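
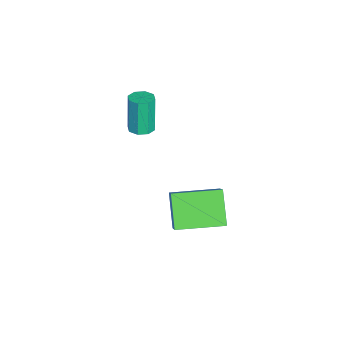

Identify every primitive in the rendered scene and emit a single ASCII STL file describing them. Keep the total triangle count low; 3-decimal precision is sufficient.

solid 
facet normal 0.223 0.016 -0.975
outer loop
vertex -3.109 -0.422 -2.105
vertex -3.709 -0.344 -2.241
vertex -3.233 0.035 -2.126
endloop
endfacet
facet normal 0.939 0.265 0.220
outer loop
vertex -3.109 -0.422 -2.105
vertex -3.233 0.035 -2.126
vertex -3.531 -0.453 -0.263
endloop
endfacet
facet normal 0.940 0.263 0.219
outer loop
vertex -3.531 -0.453 -0.263
vertex -3.233 0.035 -2.126
vertex -3.654 0.004 -0.284
endloop
endfacet
facet normal -0.223 -0.015 0.975
outer loop
vertex -3.531 -0.453 -0.263
vertex -3.654 0.004 -0.284
vertex -4.131 -0.376 -0.399
endloop
endfacet
facet normal 0.222 0.016 -0.975
outer loop
vertex -3.233 0.035 -2.126
vertex -3.709 -0.344 -2.241
vertex -3.636 0.271 -2.214
endloop
endfacet
facet normal 0.481 0.868 0.125
outer loop
vertex -3.233 0.035 -2.126
vertex -3.636 0.271 -2.214
vertex -3.654 0.004 -0.284
endloop
endfacet
facet normal 0.479 0.869 0.125
outer loop
vertex -3.654 0.004 -0.284
vertex -3.636 0.271 -2.214
vertex -4.057 0.239 -0.372
endloop
endfacet
facet normal -0.222 -0.016 0.975
outer loop
vertex -3.654 0.004 -0.284
vertex -4.057 0.239 -0.372
vertex -4.131 -0.376 -0.399
endloop
endfacet
facet normal 0.223 0.016 -0.975
outer loop
vertex -3.636 0.271 -2.214
vertex -3.709 -0.344 -2.241
vertex -4.081 0.145 -2.318
endloop
endfacet
facet normal -0.263 0.964 -0.043
outer loop
vertex -3.636 0.271 -2.214
vertex -4.081 0.145 -2.318
vertex -4.057 0.239 -0.372
endloop
endfacet
facet normal -0.260 0.965 -0.043
outer loop
vertex -4.057 0.239 -0.372
vertex -4.081 0.145 -2.318
vertex -4.503 0.114 -0.476
endloop
endfacet
facet normal -0.223 -0.016 0.975
outer loop
vertex -4.057 0.239 -0.372
vertex -4.503 0.114 -0.476
vertex -4.131 -0.376 -0.399
endloop
endfacet
facet normal 0.223 0.016 -0.975
outer loop
vertex -4.081 0.145 -2.318
vertex -3.709 -0.344 -2.241
vertex -4.309 -0.267 -2.377
endloop
endfacet
facet normal -0.848 0.496 -0.186
outer loop
vertex -4.081 0.145 -2.318
vertex -4.309 -0.267 -2.377
vertex -4.503 0.114 -0.476
endloop
endfacet
facet normal -0.848 0.496 -0.186
outer loop
vertex -4.503 0.114 -0.476
vertex -4.309 -0.267 -2.377
vertex -4.731 -0.298 -0.535
endloop
endfacet
facet normal -0.223 -0.016 0.975
outer loop
vertex -4.503 0.114 -0.476
vertex -4.731 -0.298 -0.535
vertex -4.131 -0.376 -0.399
endloop
endfacet
facet normal 0.223 0.015 -0.975
outer loop
vertex -4.309 -0.267 -2.377
vertex -3.709 -0.344 -2.241
vertex -4.186 -0.724 -2.356
endloop
endfacet
facet normal -0.939 -0.263 -0.220
outer loop
vertex -4.309 -0.267 -2.377
vertex -4.186 -0.724 -2.356
vertex -4.731 -0.298 -0.535
endloop
endfacet
facet normal -0.939 -0.265 -0.219
outer loop
vertex -4.731 -0.298 -0.535
vertex -4.186 -0.724 -2.356
vertex -4.607 -0.755 -0.514
endloop
endfacet
facet normal -0.223 -0.016 0.975
outer loop
vertex -4.731 -0.298 -0.535
vertex -4.607 -0.755 -0.514
vertex -4.131 -0.376 -0.399
endloop
endfacet
facet normal 0.222 0.016 -0.975
outer loop
vertex -4.186 -0.724 -2.356
vertex -3.709 -0.344 -2.241
vertex -3.783 -0.959 -2.268
endloop
endfacet
facet normal -0.479 -0.869 -0.124
outer loop
vertex -4.186 -0.724 -2.356
vertex -3.783 -0.959 -2.268
vertex -4.607 -0.755 -0.514
endloop
endfacet
facet normal -0.481 -0.868 -0.125
outer loop
vertex -4.607 -0.755 -0.514
vertex -3.783 -0.959 -2.268
vertex -4.204 -0.991 -0.426
endloop
endfacet
facet normal -0.222 -0.016 0.975
outer loop
vertex -4.607 -0.755 -0.514
vertex -4.204 -0.991 -0.426
vertex -4.131 -0.376 -0.399
endloop
endfacet
facet normal 0.223 0.016 -0.975
outer loop
vertex -3.783 -0.959 -2.268
vertex -3.709 -0.344 -2.241
vertex -3.337 -0.834 -2.164
endloop
endfacet
facet normal 0.260 -0.965 0.043
outer loop
vertex -3.783 -0.959 -2.268
vertex -3.337 -0.834 -2.164
vertex -4.204 -0.991 -0.426
endloop
endfacet
facet normal 0.263 -0.964 0.044
outer loop
vertex -4.204 -0.991 -0.426
vertex -3.337 -0.834 -2.164
vertex -3.759 -0.865 -0.322
endloop
endfacet
facet normal -0.223 -0.016 0.975
outer loop
vertex -4.204 -0.991 -0.426
vertex -3.759 -0.865 -0.322
vertex -4.131 -0.376 -0.399
endloop
endfacet
facet normal 0.223 0.016 -0.975
outer loop
vertex -3.337 -0.834 -2.164
vertex -3.709 -0.344 -2.241
vertex -3.109 -0.422 -2.105
endloop
endfacet
facet normal 0.848 -0.496 0.186
outer loop
vertex -3.337 -0.834 -2.164
vertex -3.109 -0.422 -2.105
vertex -3.759 -0.865 -0.322
endloop
endfacet
facet normal 0.848 -0.496 0.186
outer loop
vertex -3.759 -0.865 -0.322
vertex -3.109 -0.422 -2.105
vertex -3.531 -0.453 -0.263
endloop
endfacet
facet normal -0.223 -0.016 0.975
outer loop
vertex -3.759 -0.865 -0.322
vertex -3.531 -0.453 -0.263
vertex -4.131 -0.376 -0.399
endloop
endfacet
facet normal -0.676 -0.130 -0.725
outer loop
vertex -0.007 1.353 -2.852
vertex -0.482 3.479 -2.79
vertex 1.224 1.663 -4.056
endloop
endfacet
facet normal 0.218 -0.976 -0.028
outer loop
vertex 2.462 1.901 -2.73
vertex -0.007 1.353 -2.852
vertex 1.224 1.663 -4.056
endloop
endfacet
facet normal -0.677 -0.130 -0.725
outer loop
vertex 1.224 1.663 -4.056
vertex -0.482 3.479 -2.79
vertex 0.749 3.789 -3.995
endloop
endfacet
facet normal 0.703 0.177 -0.688
outer loop
vertex 0.749 3.789 -3.995
vertex 2.462 1.901 -2.73
vertex 1.224 1.663 -4.056
endloop
endfacet
facet normal -0.703 -0.177 0.688
outer loop
vertex -0.007 1.353 -2.852
vertex 0.756 3.717 -1.464
vertex -0.482 3.479 -2.79
endloop
endfacet
facet normal 0.218 -0.976 -0.028
outer loop
vertex 1.231 1.591 -1.525
vertex -0.007 1.353 -2.852
vertex 2.462 1.901 -2.73
endloop
endfacet
facet normal -0.704 -0.177 0.688
outer loop
vertex 1.231 1.591 -1.525
vertex 0.756 3.717 -1.464
vertex -0.007 1.353 -2.852
endloop
endfacet
facet normal -0.218 0.976 0.028
outer loop
vertex -0.482 3.479 -2.79
vertex 0.756 3.717 -1.464
vertex 0.749 3.789 -3.995
endloop
endfacet
facet normal 0.704 0.177 -0.688
outer loop
vertex 1.987 4.027 -2.668
vertex 2.462 1.901 -2.73
vertex 0.749 3.789 -3.995
endloop
endfacet
facet normal -0.218 0.976 0.028
outer loop
vertex 0.749 3.789 -3.995
vertex 0.756 3.717 -1.464
vertex 1.987 4.027 -2.668
endloop
endfacet
facet normal 0.677 0.130 0.725
outer loop
vertex 1.987 4.027 -2.668
vertex 1.231 1.591 -1.525
vertex 2.462 1.901 -2.73
endloop
endfacet
facet normal 0.676 0.130 0.725
outer loop
vertex 0.756 3.717 -1.464
vertex 1.231 1.591 -1.525
vertex 1.987 4.027 -2.668
endloop
endfacet

endsolid


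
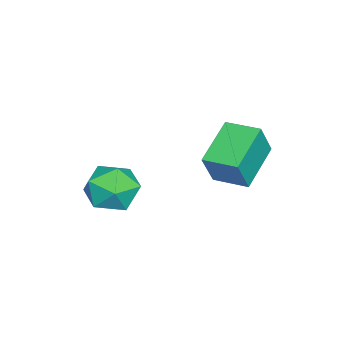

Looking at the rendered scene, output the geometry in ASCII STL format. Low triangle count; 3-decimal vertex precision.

solid 
facet normal -0.595 0.803 0.022
outer loop
vertex 2.215 -2.715 -1.507
vertex 1.844 -3.019 -0.432
vertex 2.783 -2.32 -0.554
endloop
endfacet
facet normal -0.014 0.927 -0.376
outer loop
vertex 2.215 -2.715 -1.507
vertex 2.783 -2.32 -0.554
vertex 3.392 -2.691 -1.492
endloop
endfacet
facet normal 0.002 0.440 -0.898
outer loop
vertex 2.215 -2.715 -1.507
vertex 3.392 -2.691 -1.492
vertex 2.829 -3.618 -1.948
endloop
endfacet
facet normal -0.567 0.017 -0.823
outer loop
vertex 2.215 -2.715 -1.507
vertex 2.829 -3.618 -1.948
vertex 1.872 -3.821 -1.293
endloop
endfacet
facet normal -0.936 0.241 -0.255
outer loop
vertex 2.215 -2.715 -1.507
vertex 1.872 -3.821 -1.293
vertex 1.844 -3.019 -0.432
endloop
endfacet
facet normal 0.560 0.828 0.036
outer loop
vertex 3.392 -2.691 -1.492
vertex 2.783 -2.32 -0.554
vertex 3.748 -2.979 -0.407
endloop
endfacet
facet normal -0.379 0.628 0.679
outer loop
vertex 2.783 -2.32 -0.554
vertex 1.844 -3.019 -0.432
vertex 2.791 -3.182 0.248
endloop
endfacet
facet normal -0.932 -0.281 0.231
outer loop
vertex 1.844 -3.019 -0.432
vertex 1.872 -3.821 -1.293
vertex 2.228 -4.109 -0.208
endloop
endfacet
facet normal -0.335 -0.644 -0.688
outer loop
vertex 1.872 -3.821 -1.293
vertex 2.829 -3.618 -1.948
vertex 2.837 -4.48 -1.146
endloop
endfacet
facet normal 0.587 0.041 -0.808
outer loop
vertex 2.829 -3.618 -1.948
vertex 3.392 -2.691 -1.492
vertex 3.776 -3.781 -1.268
endloop
endfacet
facet normal 0.567 -0.017 0.823
outer loop
vertex 3.405 -4.085 -0.193
vertex 3.748 -2.979 -0.407
vertex 2.791 -3.182 0.248
endloop
endfacet
facet normal -0.002 -0.440 0.898
outer loop
vertex 3.405 -4.085 -0.193
vertex 2.791 -3.182 0.248
vertex 2.228 -4.109 -0.208
endloop
endfacet
facet normal 0.014 -0.927 0.376
outer loop
vertex 3.405 -4.085 -0.193
vertex 2.228 -4.109 -0.208
vertex 2.837 -4.48 -1.146
endloop
endfacet
facet normal 0.595 -0.803 -0.022
outer loop
vertex 3.405 -4.085 -0.193
vertex 2.837 -4.48 -1.146
vertex 3.776 -3.781 -1.268
endloop
endfacet
facet normal 0.936 -0.241 0.255
outer loop
vertex 3.405 -4.085 -0.193
vertex 3.776 -3.781 -1.268
vertex 3.748 -2.979 -0.407
endloop
endfacet
facet normal 0.335 0.644 0.688
outer loop
vertex 2.791 -3.182 0.248
vertex 3.748 -2.979 -0.407
vertex 2.783 -2.32 -0.554
endloop
endfacet
facet normal -0.587 -0.041 0.808
outer loop
vertex 2.228 -4.109 -0.208
vertex 2.791 -3.182 0.248
vertex 1.844 -3.019 -0.432
endloop
endfacet
facet normal -0.560 -0.828 -0.036
outer loop
vertex 2.837 -4.48 -1.146
vertex 2.228 -4.109 -0.208
vertex 1.872 -3.821 -1.293
endloop
endfacet
facet normal 0.379 -0.628 -0.679
outer loop
vertex 3.776 -3.781 -1.268
vertex 2.837 -4.48 -1.146
vertex 2.829 -3.618 -1.948
endloop
endfacet
facet normal 0.932 0.281 -0.231
outer loop
vertex 3.748 -2.979 -0.407
vertex 3.776 -3.781 -1.268
vertex 3.392 -2.691 -1.492
endloop
endfacet
facet normal -0.897 0.178 0.404
outer loop
vertex -0.556 -0.101 1.081
vertex -0.215 1.323 1.209
vertex -1.158 0.174 -0.376
endloop
endfacet
facet normal -0.232 -0.969 -0.087
outer loop
vertex 0.735 -0.203 -1.229
vertex -0.556 -0.101 1.081
vertex -1.158 0.174 -0.376
endloop
endfacet
facet normal -0.897 0.179 0.404
outer loop
vertex -1.158 0.174 -0.376
vertex -0.215 1.323 1.209
vertex -0.816 1.598 -0.248
endloop
endfacet
facet normal -0.376 0.172 -0.910
outer loop
vertex -0.816 1.598 -0.248
vertex 0.735 -0.203 -1.229
vertex -1.158 0.174 -0.376
endloop
endfacet
facet normal 0.376 -0.172 0.911
outer loop
vertex -0.556 -0.101 1.081
vertex 1.678 0.946 0.356
vertex -0.215 1.323 1.209
endloop
endfacet
facet normal -0.232 -0.969 -0.087
outer loop
vertex 1.336 -0.478 0.228
vertex -0.556 -0.101 1.081
vertex 0.735 -0.203 -1.229
endloop
endfacet
facet normal 0.376 -0.172 0.910
outer loop
vertex 1.336 -0.478 0.228
vertex 1.678 0.946 0.356
vertex -0.556 -0.101 1.081
endloop
endfacet
facet normal 0.232 0.969 0.087
outer loop
vertex -0.215 1.323 1.209
vertex 1.678 0.946 0.356
vertex -0.816 1.598 -0.248
endloop
endfacet
facet normal -0.376 0.172 -0.910
outer loop
vertex 1.076 1.221 -1.101
vertex 0.735 -0.203 -1.229
vertex -0.816 1.598 -0.248
endloop
endfacet
facet normal 0.232 0.969 0.087
outer loop
vertex -0.816 1.598 -0.248
vertex 1.678 0.946 0.356
vertex 1.076 1.221 -1.101
endloop
endfacet
facet normal 0.897 -0.179 -0.404
outer loop
vertex 1.076 1.221 -1.101
vertex 1.336 -0.478 0.228
vertex 0.735 -0.203 -1.229
endloop
endfacet
facet normal 0.897 -0.179 -0.404
outer loop
vertex 1.678 0.946 0.356
vertex 1.336 -0.478 0.228
vertex 1.076 1.221 -1.101
endloop
endfacet

endsolid


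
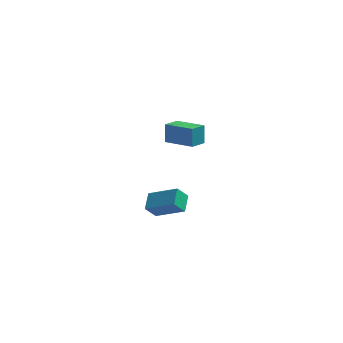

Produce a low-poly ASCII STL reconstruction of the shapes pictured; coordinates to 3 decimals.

solid 
facet normal -0.525 -0.335 0.782
outer loop
vertex 0.944 -3.608 2.886
vertex -0.8 -3.131 1.92
vertex 0.914 -4.731 2.385
endloop
endfacet
facet normal 0.851 -0.233 0.470
outer loop
vertex 1.48 -4.369 1.54
vertex 0.944 -3.608 2.886
vertex 0.914 -4.731 2.385
endloop
endfacet
facet normal -0.524 -0.334 0.783
outer loop
vertex 0.914 -4.731 2.385
vertex -0.8 -3.131 1.92
vertex -0.831 -4.254 1.42
endloop
endfacet
facet normal -0.024 -0.913 -0.407
outer loop
vertex -0.831 -4.254 1.42
vertex 1.48 -4.369 1.54
vertex 0.914 -4.731 2.385
endloop
endfacet
facet normal 0.024 0.913 0.407
outer loop
vertex 0.944 -3.608 2.886
vertex -0.234 -2.769 1.075
vertex -0.8 -3.131 1.92
endloop
endfacet
facet normal 0.851 -0.233 0.471
outer loop
vertex 1.511 -3.246 2.04
vertex 0.944 -3.608 2.886
vertex 1.48 -4.369 1.54
endloop
endfacet
facet normal 0.024 0.913 0.407
outer loop
vertex 1.511 -3.246 2.04
vertex -0.234 -2.769 1.075
vertex 0.944 -3.608 2.886
endloop
endfacet
facet normal -0.851 0.233 -0.470
outer loop
vertex -0.8 -3.131 1.92
vertex -0.234 -2.769 1.075
vertex -0.831 -4.254 1.42
endloop
endfacet
facet normal -0.024 -0.913 -0.407
outer loop
vertex -0.264 -3.892 0.574
vertex 1.48 -4.369 1.54
vertex -0.831 -4.254 1.42
endloop
endfacet
facet normal -0.851 0.233 -0.471
outer loop
vertex -0.831 -4.254 1.42
vertex -0.234 -2.769 1.075
vertex -0.264 -3.892 0.574
endloop
endfacet
facet normal 0.525 0.334 -0.783
outer loop
vertex -0.264 -3.892 0.574
vertex 1.511 -3.246 2.04
vertex 1.48 -4.369 1.54
endloop
endfacet
facet normal 0.524 0.335 -0.783
outer loop
vertex -0.234 -2.769 1.075
vertex 1.511 -3.246 2.04
vertex -0.264 -3.892 0.574
endloop
endfacet
facet normal -0.869 0.454 -0.196
outer loop
vertex -0.899 4.154 2.827
vertex -0.303 5.161 2.515
vertex -0.836 3.719 1.54
endloop
endfacet
facet normal -0.492 -0.832 0.257
outer loop
vertex 0.963 2.779 1.945
vertex -0.899 4.154 2.827
vertex -0.836 3.719 1.54
endloop
endfacet
facet normal -0.869 0.454 -0.196
outer loop
vertex -0.836 3.719 1.54
vertex -0.303 5.161 2.515
vertex -0.241 4.725 1.228
endloop
endfacet
facet normal 0.046 -0.320 -0.946
outer loop
vertex -0.241 4.725 1.228
vertex 0.963 2.779 1.945
vertex -0.836 3.719 1.54
endloop
endfacet
facet normal -0.046 0.320 0.946
outer loop
vertex -0.899 4.154 2.827
vertex 1.496 4.221 2.92
vertex -0.303 5.161 2.515
endloop
endfacet
facet normal -0.492 -0.832 0.258
outer loop
vertex 0.901 3.215 3.232
vertex -0.899 4.154 2.827
vertex 0.963 2.779 1.945
endloop
endfacet
facet normal -0.046 0.320 0.946
outer loop
vertex 0.901 3.215 3.232
vertex 1.496 4.221 2.92
vertex -0.899 4.154 2.827
endloop
endfacet
facet normal 0.492 0.831 -0.258
outer loop
vertex -0.303 5.161 2.515
vertex 1.496 4.221 2.92
vertex -0.241 4.725 1.228
endloop
endfacet
facet normal 0.046 -0.320 -0.946
outer loop
vertex 1.559 3.786 1.633
vertex 0.963 2.779 1.945
vertex -0.241 4.725 1.228
endloop
endfacet
facet normal 0.492 0.832 -0.257
outer loop
vertex -0.241 4.725 1.228
vertex 1.496 4.221 2.92
vertex 1.559 3.786 1.633
endloop
endfacet
facet normal 0.869 -0.454 0.196
outer loop
vertex 1.559 3.786 1.633
vertex 0.901 3.215 3.232
vertex 0.963 2.779 1.945
endloop
endfacet
facet normal 0.869 -0.454 0.196
outer loop
vertex 1.496 4.221 2.92
vertex 0.901 3.215 3.232
vertex 1.559 3.786 1.633
endloop
endfacet

endsolid


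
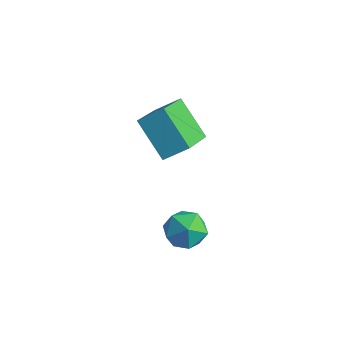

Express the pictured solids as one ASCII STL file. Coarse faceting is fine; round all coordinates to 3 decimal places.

solid 
facet normal -0.744 0.031 0.668
outer loop
vertex -2.178 -0.053 4.505
vertex -3.057 1.6 3.448
vertex -2.781 -0.781 3.867
endloop
endfacet
facet normal 0.409 -0.769 0.491
outer loop
vertex -1.383 -0.84 2.612
vertex -2.178 -0.053 4.505
vertex -2.781 -0.781 3.867
endloop
endfacet
facet normal -0.744 0.031 0.668
outer loop
vertex -2.781 -0.781 3.867
vertex -3.057 1.6 3.448
vertex -3.66 0.872 2.81
endloop
endfacet
facet normal -0.529 -0.639 -0.559
outer loop
vertex -3.66 0.872 2.81
vertex -1.383 -0.84 2.612
vertex -2.781 -0.781 3.867
endloop
endfacet
facet normal 0.529 0.639 0.559
outer loop
vertex -2.178 -0.053 4.505
vertex -1.659 1.541 2.193
vertex -3.057 1.6 3.448
endloop
endfacet
facet normal 0.409 -0.769 0.491
outer loop
vertex -0.78 -0.112 3.25
vertex -2.178 -0.053 4.505
vertex -1.383 -0.84 2.612
endloop
endfacet
facet normal 0.529 0.639 0.559
outer loop
vertex -0.78 -0.112 3.25
vertex -1.659 1.541 2.193
vertex -2.178 -0.053 4.505
endloop
endfacet
facet normal -0.409 0.769 -0.491
outer loop
vertex -3.057 1.6 3.448
vertex -1.659 1.541 2.193
vertex -3.66 0.872 2.81
endloop
endfacet
facet normal -0.529 -0.639 -0.559
outer loop
vertex -2.262 0.813 1.555
vertex -1.383 -0.84 2.612
vertex -3.66 0.872 2.81
endloop
endfacet
facet normal -0.409 0.769 -0.491
outer loop
vertex -3.66 0.872 2.81
vertex -1.659 1.541 2.193
vertex -2.262 0.813 1.555
endloop
endfacet
facet normal 0.744 -0.031 -0.668
outer loop
vertex -2.262 0.813 1.555
vertex -0.78 -0.112 3.25
vertex -1.383 -0.84 2.612
endloop
endfacet
facet normal 0.744 -0.031 -0.668
outer loop
vertex -1.659 1.541 2.193
vertex -0.78 -0.112 3.25
vertex -2.262 0.813 1.555
endloop
endfacet
facet normal -0.486 0.330 0.809
outer loop
vertex -0.976 -0.294 -0.518
vertex -0.704 -1.044 -0.049
vertex -0.18 -0.281 -0.045
endloop
endfacet
facet normal -0.258 0.875 0.409
outer loop
vertex -0.976 -0.294 -0.518
vertex -0.18 -0.281 -0.045
vertex -0.224 0.1 -0.887
endloop
endfacet
facet normal -0.541 0.806 -0.241
outer loop
vertex -0.976 -0.294 -0.518
vertex -0.224 0.1 -0.887
vertex -0.775 -0.426 -1.411
endloop
endfacet
facet normal -0.945 0.218 -0.245
outer loop
vertex -0.976 -0.294 -0.518
vertex -0.775 -0.426 -1.411
vertex -1.072 -1.134 -0.894
endloop
endfacet
facet normal -0.911 -0.077 0.405
outer loop
vertex -0.976 -0.294 -0.518
vertex -1.072 -1.134 -0.894
vertex -0.704 -1.044 -0.049
endloop
endfacet
facet normal 0.451 0.822 0.348
outer loop
vertex -0.224 0.1 -0.887
vertex -0.18 -0.281 -0.045
vertex 0.512 -0.406 -0.646
endloop
endfacet
facet normal 0.082 -0.061 0.995
outer loop
vertex -0.18 -0.281 -0.045
vertex -0.704 -1.044 -0.049
vertex 0.215 -1.114 -0.129
endloop
endfacet
facet normal -0.606 -0.719 0.340
outer loop
vertex -0.704 -1.044 -0.049
vertex -1.072 -1.134 -0.894
vertex -0.336 -1.64 -0.653
endloop
endfacet
facet normal -0.661 -0.242 -0.711
outer loop
vertex -1.072 -1.134 -0.894
vertex -0.775 -0.426 -1.411
vertex -0.38 -1.259 -1.495
endloop
endfacet
facet normal -0.007 0.710 -0.705
outer loop
vertex -0.775 -0.426 -1.411
vertex -0.224 0.1 -0.887
vertex 0.144 -0.496 -1.491
endloop
endfacet
facet normal 0.945 -0.218 0.245
outer loop
vertex 0.416 -1.246 -1.022
vertex 0.512 -0.406 -0.646
vertex 0.215 -1.114 -0.129
endloop
endfacet
facet normal 0.541 -0.806 0.241
outer loop
vertex 0.416 -1.246 -1.022
vertex 0.215 -1.114 -0.129
vertex -0.336 -1.64 -0.653
endloop
endfacet
facet normal 0.258 -0.875 -0.409
outer loop
vertex 0.416 -1.246 -1.022
vertex -0.336 -1.64 -0.653
vertex -0.38 -1.259 -1.495
endloop
endfacet
facet normal 0.486 -0.330 -0.809
outer loop
vertex 0.416 -1.246 -1.022
vertex -0.38 -1.259 -1.495
vertex 0.144 -0.496 -1.491
endloop
endfacet
facet normal 0.911 0.077 -0.405
outer loop
vertex 0.416 -1.246 -1.022
vertex 0.144 -0.496 -1.491
vertex 0.512 -0.406 -0.646
endloop
endfacet
facet normal 0.661 0.242 0.711
outer loop
vertex 0.215 -1.114 -0.129
vertex 0.512 -0.406 -0.646
vertex -0.18 -0.281 -0.045
endloop
endfacet
facet normal 0.007 -0.710 0.705
outer loop
vertex -0.336 -1.64 -0.653
vertex 0.215 -1.114 -0.129
vertex -0.704 -1.044 -0.049
endloop
endfacet
facet normal -0.451 -0.822 -0.348
outer loop
vertex -0.38 -1.259 -1.495
vertex -0.336 -1.64 -0.653
vertex -1.072 -1.134 -0.894
endloop
endfacet
facet normal -0.082 0.061 -0.995
outer loop
vertex 0.144 -0.496 -1.491
vertex -0.38 -1.259 -1.495
vertex -0.775 -0.426 -1.411
endloop
endfacet
facet normal 0.606 0.719 -0.340
outer loop
vertex 0.512 -0.406 -0.646
vertex 0.144 -0.496 -1.491
vertex -0.224 0.1 -0.887
endloop
endfacet

endsolid


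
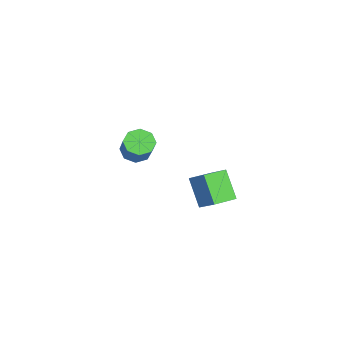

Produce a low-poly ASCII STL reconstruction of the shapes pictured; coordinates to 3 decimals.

solid 
facet normal -0.559 0.811 -0.172
outer loop
vertex 3.442 -0.009 4.059
vertex 4.42 0.388 2.753
vertex 2.757 -0.629 3.358
endloop
endfacet
facet normal -0.582 -0.236 0.778
outer loop
vertex 3.5 -1.708 3.587
vertex 3.442 -0.009 4.059
vertex 2.757 -0.629 3.358
endloop
endfacet
facet normal -0.559 0.811 -0.172
outer loop
vertex 2.757 -0.629 3.358
vertex 4.42 0.388 2.753
vertex 3.736 -0.232 2.052
endloop
endfacet
facet normal -0.590 -0.535 -0.605
outer loop
vertex 3.736 -0.232 2.052
vertex 3.5 -1.708 3.587
vertex 2.757 -0.629 3.358
endloop
endfacet
facet normal 0.590 0.535 0.605
outer loop
vertex 3.442 -0.009 4.059
vertex 5.163 -0.691 2.982
vertex 4.42 0.388 2.753
endloop
endfacet
facet normal -0.583 -0.236 0.777
outer loop
vertex 4.184 -1.088 4.288
vertex 3.442 -0.009 4.059
vertex 3.5 -1.708 3.587
endloop
endfacet
facet normal 0.590 0.534 0.605
outer loop
vertex 4.184 -1.088 4.288
vertex 5.163 -0.691 2.982
vertex 3.442 -0.009 4.059
endloop
endfacet
facet normal 0.583 0.236 -0.778
outer loop
vertex 4.42 0.388 2.753
vertex 5.163 -0.691 2.982
vertex 3.736 -0.232 2.052
endloop
endfacet
facet normal -0.591 -0.534 -0.605
outer loop
vertex 4.478 -1.311 2.281
vertex 3.5 -1.708 3.587
vertex 3.736 -0.232 2.052
endloop
endfacet
facet normal 0.583 0.236 -0.778
outer loop
vertex 3.736 -0.232 2.052
vertex 5.163 -0.691 2.982
vertex 4.478 -1.311 2.281
endloop
endfacet
facet normal 0.559 -0.811 0.172
outer loop
vertex 4.478 -1.311 2.281
vertex 4.184 -1.088 4.288
vertex 3.5 -1.708 3.587
endloop
endfacet
facet normal 0.558 -0.811 0.172
outer loop
vertex 5.163 -0.691 2.982
vertex 4.184 -1.088 4.288
vertex 4.478 -1.311 2.281
endloop
endfacet
facet normal -0.624 -0.076 -0.778
outer loop
vertex -1.631 -4.466 1.377
vertex -2.072 -3.853 1.671
vertex -1.439 -3.914 1.169
endloop
endfacet
facet normal 0.717 -0.450 -0.532
outer loop
vertex -1.631 -4.466 1.377
vertex -1.439 -3.914 1.169
vertex -0.588 -4.339 2.675
endloop
endfacet
facet normal 0.717 -0.450 -0.532
outer loop
vertex -0.588 -4.339 2.675
vertex -1.439 -3.914 1.169
vertex -0.396 -3.787 2.467
endloop
endfacet
facet normal 0.625 0.076 0.777
outer loop
vertex -0.588 -4.339 2.675
vertex -0.396 -3.787 2.467
vertex -1.028 -3.727 2.969
endloop
endfacet
facet normal -0.624 -0.076 -0.778
outer loop
vertex -1.439 -3.914 1.169
vertex -2.072 -3.853 1.671
vertex -1.618 -3.327 1.255
endloop
endfacet
facet normal 0.726 0.311 -0.614
outer loop
vertex -1.439 -3.914 1.169
vertex -1.618 -3.327 1.255
vertex -0.396 -3.787 2.467
endloop
endfacet
facet normal 0.726 0.311 -0.614
outer loop
vertex -0.396 -3.787 2.467
vertex -1.618 -3.327 1.255
vertex -0.575 -3.2 2.553
endloop
endfacet
facet normal 0.625 0.077 0.777
outer loop
vertex -0.396 -3.787 2.467
vertex -0.575 -3.2 2.553
vertex -1.028 -3.727 2.969
endloop
endfacet
facet normal -0.625 -0.075 -0.777
outer loop
vertex -1.618 -3.327 1.255
vertex -2.072 -3.853 1.671
vertex -2.062 -3.048 1.585
endloop
endfacet
facet normal 0.310 0.890 -0.336
outer loop
vertex -1.618 -3.327 1.255
vertex -2.062 -3.048 1.585
vertex -0.575 -3.2 2.553
endloop
endfacet
facet normal 0.310 0.890 -0.336
outer loop
vertex -0.575 -3.2 2.553
vertex -2.062 -3.048 1.585
vertex -1.019 -2.921 2.883
endloop
endfacet
facet normal 0.625 0.076 0.777
outer loop
vertex -0.575 -3.2 2.553
vertex -1.019 -2.921 2.883
vertex -1.028 -3.727 2.969
endloop
endfacet
facet normal -0.624 -0.075 -0.778
outer loop
vertex -2.062 -3.048 1.585
vertex -2.072 -3.853 1.671
vertex -2.512 -3.241 1.965
endloop
endfacet
facet normal -0.289 0.947 0.139
outer loop
vertex -2.062 -3.048 1.585
vertex -2.512 -3.241 1.965
vertex -1.019 -2.921 2.883
endloop
endfacet
facet normal -0.289 0.947 0.139
outer loop
vertex -1.019 -2.921 2.883
vertex -2.512 -3.241 1.965
vertex -1.469 -3.114 3.263
endloop
endfacet
facet normal 0.624 0.076 0.778
outer loop
vertex -1.019 -2.921 2.883
vertex -1.469 -3.114 3.263
vertex -1.028 -3.727 2.969
endloop
endfacet
facet normal -0.625 -0.076 -0.777
outer loop
vertex -2.512 -3.241 1.965
vertex -2.072 -3.853 1.671
vertex -2.704 -3.793 2.173
endloop
endfacet
facet normal -0.717 0.450 0.532
outer loop
vertex -2.512 -3.241 1.965
vertex -2.704 -3.793 2.173
vertex -1.469 -3.114 3.263
endloop
endfacet
facet normal -0.717 0.450 0.532
outer loop
vertex -1.469 -3.114 3.263
vertex -2.704 -3.793 2.173
vertex -1.661 -3.666 3.471
endloop
endfacet
facet normal 0.624 0.076 0.778
outer loop
vertex -1.469 -3.114 3.263
vertex -1.661 -3.666 3.471
vertex -1.028 -3.727 2.969
endloop
endfacet
facet normal -0.625 -0.077 -0.777
outer loop
vertex -2.704 -3.793 2.173
vertex -2.072 -3.853 1.671
vertex -2.525 -4.38 2.087
endloop
endfacet
facet normal -0.726 -0.311 0.614
outer loop
vertex -2.704 -3.793 2.173
vertex -2.525 -4.38 2.087
vertex -1.661 -3.666 3.471
endloop
endfacet
facet normal -0.726 -0.311 0.614
outer loop
vertex -1.661 -3.666 3.471
vertex -2.525 -4.38 2.087
vertex -1.482 -4.253 3.385
endloop
endfacet
facet normal 0.624 0.076 0.778
outer loop
vertex -1.661 -3.666 3.471
vertex -1.482 -4.253 3.385
vertex -1.028 -3.727 2.969
endloop
endfacet
facet normal -0.625 -0.076 -0.777
outer loop
vertex -2.525 -4.38 2.087
vertex -2.072 -3.853 1.671
vertex -2.081 -4.659 1.757
endloop
endfacet
facet normal -0.310 -0.890 0.336
outer loop
vertex -2.525 -4.38 2.087
vertex -2.081 -4.659 1.757
vertex -1.482 -4.253 3.385
endloop
endfacet
facet normal -0.310 -0.890 0.336
outer loop
vertex -1.482 -4.253 3.385
vertex -2.081 -4.659 1.757
vertex -1.038 -4.532 3.055
endloop
endfacet
facet normal 0.625 0.075 0.777
outer loop
vertex -1.482 -4.253 3.385
vertex -1.038 -4.532 3.055
vertex -1.028 -3.727 2.969
endloop
endfacet
facet normal -0.624 -0.076 -0.778
outer loop
vertex -2.081 -4.659 1.757
vertex -2.072 -3.853 1.671
vertex -1.631 -4.466 1.377
endloop
endfacet
facet normal 0.289 -0.947 -0.139
outer loop
vertex -2.081 -4.659 1.757
vertex -1.631 -4.466 1.377
vertex -1.038 -4.532 3.055
endloop
endfacet
facet normal 0.289 -0.947 -0.139
outer loop
vertex -1.038 -4.532 3.055
vertex -1.631 -4.466 1.377
vertex -0.588 -4.339 2.675
endloop
endfacet
facet normal 0.624 0.075 0.778
outer loop
vertex -1.038 -4.532 3.055
vertex -0.588 -4.339 2.675
vertex -1.028 -3.727 2.969
endloop
endfacet

endsolid


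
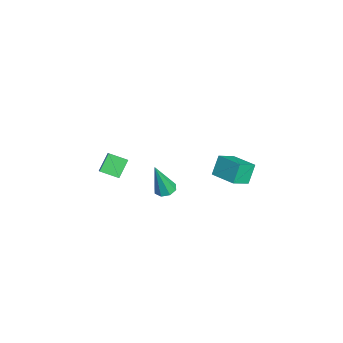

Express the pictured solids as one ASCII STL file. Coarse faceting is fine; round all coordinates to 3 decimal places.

solid 
facet normal -0.770 -0.624 -0.133
outer loop
vertex 1.502 1.134 0.278
vertex 1.003 1.531 1.306
vertex 0.908 2.0 -0.344
endloop
endfacet
facet normal 0.412 -0.328 -0.850
outer loop
vertex 2.057 2.929 -0.146
vertex 1.502 1.134 0.278
vertex 0.908 2.0 -0.344
endloop
endfacet
facet normal -0.771 -0.623 -0.133
outer loop
vertex 0.908 2.0 -0.344
vertex 1.003 1.531 1.306
vertex 0.41 2.397 0.685
endloop
endfacet
facet normal -0.486 0.710 -0.509
outer loop
vertex 0.41 2.397 0.685
vertex 2.057 2.929 -0.146
vertex 0.908 2.0 -0.344
endloop
endfacet
facet normal 0.486 -0.710 0.510
outer loop
vertex 1.502 1.134 0.278
vertex 2.152 2.46 1.504
vertex 1.003 1.531 1.306
endloop
endfacet
facet normal 0.411 -0.328 -0.850
outer loop
vertex 2.65 2.063 0.475
vertex 1.502 1.134 0.278
vertex 2.057 2.929 -0.146
endloop
endfacet
facet normal 0.487 -0.710 0.509
outer loop
vertex 2.65 2.063 0.475
vertex 2.152 2.46 1.504
vertex 1.502 1.134 0.278
endloop
endfacet
facet normal -0.412 0.328 0.850
outer loop
vertex 1.003 1.531 1.306
vertex 2.152 2.46 1.504
vertex 0.41 2.397 0.685
endloop
endfacet
facet normal -0.486 0.709 -0.510
outer loop
vertex 1.558 3.326 0.882
vertex 2.057 2.929 -0.146
vertex 0.41 2.397 0.685
endloop
endfacet
facet normal -0.412 0.328 0.850
outer loop
vertex 0.41 2.397 0.685
vertex 2.152 2.46 1.504
vertex 1.558 3.326 0.882
endloop
endfacet
facet normal 0.771 0.623 0.133
outer loop
vertex 1.558 3.326 0.882
vertex 2.65 2.063 0.475
vertex 2.057 2.929 -0.146
endloop
endfacet
facet normal 0.771 0.624 0.132
outer loop
vertex 2.152 2.46 1.504
vertex 2.65 2.063 0.475
vertex 1.558 3.326 0.882
endloop
endfacet
facet normal -0.089 0.271 -0.958
outer loop
vertex 3.827 -1.669 0.815
vertex 3.311 -1.411 0.936
vertex 3.874 -1.236 0.933
endloop
endfacet
facet normal 0.979 -0.145 0.143
outer loop
vertex 3.827 -1.669 0.815
vertex 3.874 -1.236 0.933
vertex 3.489 -1.949 2.844
endloop
endfacet
facet normal -0.089 0.271 -0.958
outer loop
vertex 3.874 -1.236 0.933
vertex 3.311 -1.411 0.936
vertex 3.591 -0.905 1.053
endloop
endfacet
facet normal 0.770 0.531 0.353
outer loop
vertex 3.874 -1.236 0.933
vertex 3.591 -0.905 1.053
vertex 3.489 -1.949 2.844
endloop
endfacet
facet normal -0.089 0.271 -0.959
outer loop
vertex 3.591 -0.905 1.053
vertex 3.311 -1.411 0.936
vertex 3.144 -0.871 1.104
endloop
endfacet
facet normal 0.123 0.854 0.505
outer loop
vertex 3.591 -0.905 1.053
vertex 3.144 -0.871 1.104
vertex 3.489 -1.949 2.844
endloop
endfacet
facet normal -0.089 0.271 -0.959
outer loop
vertex 3.144 -0.871 1.104
vertex 3.311 -1.411 0.936
vertex 2.794 -1.153 1.057
endloop
endfacet
facet normal -0.580 0.636 0.509
outer loop
vertex 3.144 -0.871 1.104
vertex 2.794 -1.153 1.057
vertex 3.489 -1.949 2.844
endloop
endfacet
facet normal -0.090 0.269 -0.959
outer loop
vertex 2.794 -1.153 1.057
vertex 3.311 -1.411 0.936
vertex 2.747 -1.586 0.94
endloop
endfacet
facet normal -0.932 0.003 0.364
outer loop
vertex 2.794 -1.153 1.057
vertex 2.747 -1.586 0.94
vertex 3.489 -1.949 2.844
endloop
endfacet
facet normal -0.091 0.270 -0.959
outer loop
vertex 2.747 -1.586 0.94
vertex 3.311 -1.411 0.936
vertex 3.03 -1.917 0.82
endloop
endfacet
facet normal -0.723 -0.674 0.153
outer loop
vertex 2.747 -1.586 0.94
vertex 3.03 -1.917 0.82
vertex 3.489 -1.949 2.844
endloop
endfacet
facet normal -0.091 0.270 -0.958
outer loop
vertex 3.03 -1.917 0.82
vertex 3.311 -1.411 0.936
vertex 3.477 -1.951 0.768
endloop
endfacet
facet normal -0.076 -0.997 0.001
outer loop
vertex 3.03 -1.917 0.82
vertex 3.477 -1.951 0.768
vertex 3.489 -1.949 2.844
endloop
endfacet
facet normal -0.089 0.271 -0.958
outer loop
vertex 3.477 -1.951 0.768
vertex 3.311 -1.411 0.936
vertex 3.827 -1.669 0.815
endloop
endfacet
facet normal 0.628 -0.779 -0.003
outer loop
vertex 3.477 -1.951 0.768
vertex 3.827 -1.669 0.815
vertex 3.489 -1.949 2.844
endloop
endfacet
facet normal -0.779 -0.011 -0.627
outer loop
vertex -4.793 -3.735 -2.917
vertex -4.488 -2.722 -3.313
vertex -4.085 -4.288 -3.786
endloop
endfacet
facet normal -0.270 -0.897 0.351
outer loop
vertex -3.392 -4.278 -3.227
vertex -4.793 -3.735 -2.917
vertex -4.085 -4.288 -3.786
endloop
endfacet
facet normal -0.778 -0.011 -0.628
outer loop
vertex -4.085 -4.288 -3.786
vertex -4.488 -2.722 -3.313
vertex -3.779 -3.275 -4.182
endloop
endfacet
facet normal 0.567 -0.443 -0.695
outer loop
vertex -3.779 -3.275 -4.182
vertex -3.392 -4.278 -3.227
vertex -4.085 -4.288 -3.786
endloop
endfacet
facet normal -0.567 0.442 0.695
outer loop
vertex -4.793 -3.735 -2.917
vertex -3.795 -2.712 -2.754
vertex -4.488 -2.722 -3.313
endloop
endfacet
facet normal -0.270 -0.897 0.350
outer loop
vertex -4.101 -3.725 -2.358
vertex -4.793 -3.735 -2.917
vertex -3.392 -4.278 -3.227
endloop
endfacet
facet normal -0.567 0.443 0.694
outer loop
vertex -4.101 -3.725 -2.358
vertex -3.795 -2.712 -2.754
vertex -4.793 -3.735 -2.917
endloop
endfacet
facet normal 0.270 0.897 -0.351
outer loop
vertex -4.488 -2.722 -3.313
vertex -3.795 -2.712 -2.754
vertex -3.779 -3.275 -4.182
endloop
endfacet
facet normal 0.567 -0.442 -0.695
outer loop
vertex -3.087 -3.265 -3.623
vertex -3.392 -4.278 -3.227
vertex -3.779 -3.275 -4.182
endloop
endfacet
facet normal 0.270 0.897 -0.351
outer loop
vertex -3.779 -3.275 -4.182
vertex -3.795 -2.712 -2.754
vertex -3.087 -3.265 -3.623
endloop
endfacet
facet normal 0.778 0.011 0.628
outer loop
vertex -3.087 -3.265 -3.623
vertex -4.101 -3.725 -2.358
vertex -3.392 -4.278 -3.227
endloop
endfacet
facet normal 0.778 0.010 0.628
outer loop
vertex -3.795 -2.712 -2.754
vertex -4.101 -3.725 -2.358
vertex -3.087 -3.265 -3.623
endloop
endfacet

endsolid


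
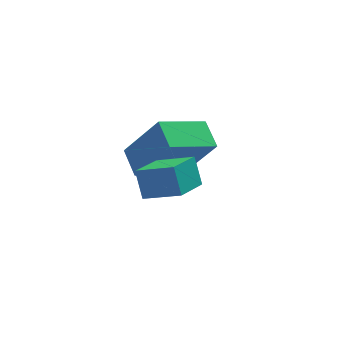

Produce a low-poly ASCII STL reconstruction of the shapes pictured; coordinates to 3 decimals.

solid 
facet normal -0.483 0.264 -0.835
outer loop
vertex 2.263 -0.706 -0.591
vertex 3.742 -0.202 -1.287
vertex 2.4 -1.615 -0.958
endloop
endfacet
facet normal -0.865 -0.295 0.407
outer loop
vertex 3.318 -2.118 0.627
vertex 2.263 -0.706 -0.591
vertex 2.4 -1.615 -0.958
endloop
endfacet
facet normal -0.484 0.265 -0.834
outer loop
vertex 2.4 -1.615 -0.958
vertex 3.742 -0.202 -1.287
vertex 3.878 -1.111 -1.655
endloop
endfacet
facet normal 0.138 -0.918 -0.371
outer loop
vertex 3.878 -1.111 -1.655
vertex 3.318 -2.118 0.627
vertex 2.4 -1.615 -0.958
endloop
endfacet
facet normal -0.138 0.918 0.371
outer loop
vertex 2.263 -0.706 -0.591
vertex 4.66 -0.705 0.298
vertex 3.742 -0.202 -1.287
endloop
endfacet
facet normal -0.864 -0.294 0.408
outer loop
vertex 3.182 -1.209 0.995
vertex 2.263 -0.706 -0.591
vertex 3.318 -2.118 0.627
endloop
endfacet
facet normal -0.138 0.918 0.371
outer loop
vertex 3.182 -1.209 0.995
vertex 4.66 -0.705 0.298
vertex 2.263 -0.706 -0.591
endloop
endfacet
facet normal 0.865 0.294 -0.407
outer loop
vertex 3.742 -0.202 -1.287
vertex 4.66 -0.705 0.298
vertex 3.878 -1.111 -1.655
endloop
endfacet
facet normal 0.138 -0.918 -0.371
outer loop
vertex 4.797 -1.614 -0.069
vertex 3.318 -2.118 0.627
vertex 3.878 -1.111 -1.655
endloop
endfacet
facet normal 0.864 0.295 -0.407
outer loop
vertex 3.878 -1.111 -1.655
vertex 4.66 -0.705 0.298
vertex 4.797 -1.614 -0.069
endloop
endfacet
facet normal 0.483 -0.265 0.834
outer loop
vertex 4.797 -1.614 -0.069
vertex 3.182 -1.209 0.995
vertex 3.318 -2.118 0.627
endloop
endfacet
facet normal 0.484 -0.264 0.835
outer loop
vertex 4.66 -0.705 0.298
vertex 3.182 -1.209 0.995
vertex 4.797 -1.614 -0.069
endloop
endfacet
facet normal -0.612 -0.695 0.378
outer loop
vertex 2.952 -4.368 1.836
vertex 2.011 -3.806 1.346
vertex 3.051 -4.876 1.063
endloop
endfacet
facet normal 0.784 -0.468 0.408
outer loop
vertex 3.809 -4.014 0.594
vertex 2.952 -4.368 1.836
vertex 3.051 -4.876 1.063
endloop
endfacet
facet normal -0.612 -0.695 0.379
outer loop
vertex 3.051 -4.876 1.063
vertex 2.011 -3.806 1.346
vertex 2.11 -4.314 0.574
endloop
endfacet
facet normal 0.106 -0.546 -0.831
outer loop
vertex 2.11 -4.314 0.574
vertex 3.809 -4.014 0.594
vertex 3.051 -4.876 1.063
endloop
endfacet
facet normal -0.107 0.546 0.831
outer loop
vertex 2.952 -4.368 1.836
vertex 2.769 -2.944 0.877
vertex 2.011 -3.806 1.346
endloop
endfacet
facet normal 0.784 -0.467 0.408
outer loop
vertex 3.71 -3.506 1.366
vertex 2.952 -4.368 1.836
vertex 3.809 -4.014 0.594
endloop
endfacet
facet normal -0.106 0.546 0.831
outer loop
vertex 3.71 -3.506 1.366
vertex 2.769 -2.944 0.877
vertex 2.952 -4.368 1.836
endloop
endfacet
facet normal -0.784 0.467 -0.408
outer loop
vertex 2.011 -3.806 1.346
vertex 2.769 -2.944 0.877
vertex 2.11 -4.314 0.574
endloop
endfacet
facet normal 0.106 -0.546 -0.831
outer loop
vertex 2.868 -3.452 0.104
vertex 3.809 -4.014 0.594
vertex 2.11 -4.314 0.574
endloop
endfacet
facet normal -0.784 0.467 -0.408
outer loop
vertex 2.11 -4.314 0.574
vertex 2.769 -2.944 0.877
vertex 2.868 -3.452 0.104
endloop
endfacet
facet normal 0.612 0.694 -0.379
outer loop
vertex 2.868 -3.452 0.104
vertex 3.71 -3.506 1.366
vertex 3.809 -4.014 0.594
endloop
endfacet
facet normal 0.612 0.695 -0.378
outer loop
vertex 2.769 -2.944 0.877
vertex 3.71 -3.506 1.366
vertex 2.868 -3.452 0.104
endloop
endfacet

endsolid


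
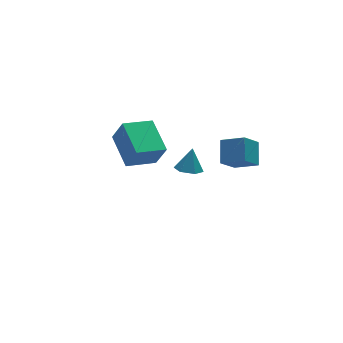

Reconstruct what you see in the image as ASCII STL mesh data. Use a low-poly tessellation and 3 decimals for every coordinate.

solid 
facet normal -0.294 -0.315 -0.902
outer loop
vertex 3.229 2.768 -3.821
vertex 2.508 3.212 -3.741
vertex 3.193 3.574 -4.091
endloop
endfacet
facet normal 0.987 0.089 0.133
outer loop
vertex 3.229 2.768 -3.821
vertex 3.193 3.574 -4.091
vertex 2.952 3.688 -2.379
endloop
endfacet
facet normal -0.295 -0.315 -0.902
outer loop
vertex 3.193 3.574 -4.091
vertex 2.508 3.212 -3.741
vertex 2.473 4.018 -4.011
endloop
endfacet
facet normal 0.526 0.850 0.017
outer loop
vertex 3.193 3.574 -4.091
vertex 2.473 4.018 -4.011
vertex 2.952 3.688 -2.379
endloop
endfacet
facet normal -0.293 -0.315 -0.903
outer loop
vertex 2.473 4.018 -4.011
vertex 2.508 3.212 -3.741
vertex 1.788 3.656 -3.662
endloop
endfacet
facet normal -0.333 0.900 0.280
outer loop
vertex 2.473 4.018 -4.011
vertex 1.788 3.656 -3.662
vertex 2.952 3.688 -2.379
endloop
endfacet
facet normal -0.294 -0.315 -0.902
outer loop
vertex 1.788 3.656 -3.662
vertex 2.508 3.212 -3.741
vertex 1.823 2.851 -3.392
endloop
endfacet
facet normal -0.730 0.189 0.657
outer loop
vertex 1.788 3.656 -3.662
vertex 1.823 2.851 -3.392
vertex 2.952 3.688 -2.379
endloop
endfacet
facet normal -0.294 -0.314 -0.903
outer loop
vertex 1.823 2.851 -3.392
vertex 2.508 3.212 -3.741
vertex 2.543 2.407 -3.472
endloop
endfacet
facet normal -0.268 -0.574 0.773
outer loop
vertex 1.823 2.851 -3.392
vertex 2.543 2.407 -3.472
vertex 2.952 3.688 -2.379
endloop
endfacet
facet normal -0.294 -0.314 -0.903
outer loop
vertex 2.543 2.407 -3.472
vertex 2.508 3.212 -3.741
vertex 3.229 2.768 -3.821
endloop
endfacet
facet normal 0.589 -0.625 0.512
outer loop
vertex 2.543 2.407 -3.472
vertex 3.229 2.768 -3.821
vertex 2.952 3.688 -2.379
endloop
endfacet
facet normal -0.656 0.624 -0.423
outer loop
vertex 1.131 -4.026 3.286
vertex 1.613 -2.942 4.137
vertex 2.101 -3.679 2.294
endloop
endfacet
facet normal -0.330 -0.742 -0.583
outer loop
vertex 3.047 -4.578 2.903
vertex 1.131 -4.026 3.286
vertex 2.101 -3.679 2.294
endloop
endfacet
facet normal -0.656 0.624 -0.423
outer loop
vertex 2.101 -3.679 2.294
vertex 1.613 -2.942 4.137
vertex 2.583 -2.595 3.145
endloop
endfacet
facet normal 0.678 0.243 -0.694
outer loop
vertex 2.583 -2.595 3.145
vertex 3.047 -4.578 2.903
vertex 2.101 -3.679 2.294
endloop
endfacet
facet normal -0.678 -0.243 0.694
outer loop
vertex 1.131 -4.026 3.286
vertex 2.559 -3.841 4.746
vertex 1.613 -2.942 4.137
endloop
endfacet
facet normal -0.330 -0.742 -0.583
outer loop
vertex 2.077 -4.925 3.895
vertex 1.131 -4.026 3.286
vertex 3.047 -4.578 2.903
endloop
endfacet
facet normal -0.678 -0.243 0.694
outer loop
vertex 2.077 -4.925 3.895
vertex 2.559 -3.841 4.746
vertex 1.131 -4.026 3.286
endloop
endfacet
facet normal 0.330 0.742 0.583
outer loop
vertex 1.613 -2.942 4.137
vertex 2.559 -3.841 4.746
vertex 2.583 -2.595 3.145
endloop
endfacet
facet normal 0.678 0.243 -0.694
outer loop
vertex 3.529 -3.494 3.754
vertex 3.047 -4.578 2.903
vertex 2.583 -2.595 3.145
endloop
endfacet
facet normal 0.330 0.742 0.583
outer loop
vertex 2.583 -2.595 3.145
vertex 2.559 -3.841 4.746
vertex 3.529 -3.494 3.754
endloop
endfacet
facet normal 0.656 -0.624 0.423
outer loop
vertex 3.529 -3.494 3.754
vertex 2.077 -4.925 3.895
vertex 3.047 -4.578 2.903
endloop
endfacet
facet normal 0.656 -0.624 0.423
outer loop
vertex 2.559 -3.841 4.746
vertex 2.077 -4.925 3.895
vertex 3.529 -3.494 3.754
endloop
endfacet
facet normal -0.968 -0.071 0.239
outer loop
vertex -2.776 -2.244 4.026
vertex -2.733 -0.228 4.8
vertex -3.161 -1.699 2.627
endloop
endfacet
facet normal -0.020 -0.933 -0.358
outer loop
vertex -1.427 -1.572 2.2
vertex -2.776 -2.244 4.026
vertex -3.161 -1.699 2.627
endloop
endfacet
facet normal -0.969 -0.070 0.238
outer loop
vertex -3.161 -1.699 2.627
vertex -2.733 -0.228 4.8
vertex -3.117 0.317 3.401
endloop
endfacet
facet normal -0.248 0.352 -0.903
outer loop
vertex -3.117 0.317 3.401
vertex -1.427 -1.572 2.2
vertex -3.161 -1.699 2.627
endloop
endfacet
facet normal 0.248 -0.352 0.903
outer loop
vertex -2.776 -2.244 4.026
vertex -0.999 -0.101 4.373
vertex -2.733 -0.228 4.8
endloop
endfacet
facet normal -0.020 -0.933 -0.358
outer loop
vertex -1.043 -2.117 3.599
vertex -2.776 -2.244 4.026
vertex -1.427 -1.572 2.2
endloop
endfacet
facet normal 0.248 -0.352 0.903
outer loop
vertex -1.043 -2.117 3.599
vertex -0.999 -0.101 4.373
vertex -2.776 -2.244 4.026
endloop
endfacet
facet normal 0.020 0.933 0.358
outer loop
vertex -2.733 -0.228 4.8
vertex -0.999 -0.101 4.373
vertex -3.117 0.317 3.401
endloop
endfacet
facet normal -0.248 0.352 -0.903
outer loop
vertex -1.384 0.444 2.974
vertex -1.427 -1.572 2.2
vertex -3.117 0.317 3.401
endloop
endfacet
facet normal 0.020 0.933 0.358
outer loop
vertex -3.117 0.317 3.401
vertex -0.999 -0.101 4.373
vertex -1.384 0.444 2.974
endloop
endfacet
facet normal 0.969 0.071 -0.238
outer loop
vertex -1.384 0.444 2.974
vertex -1.043 -2.117 3.599
vertex -1.427 -1.572 2.2
endloop
endfacet
facet normal 0.968 0.071 -0.239
outer loop
vertex -0.999 -0.101 4.373
vertex -1.043 -2.117 3.599
vertex -1.384 0.444 2.974
endloop
endfacet

endsolid


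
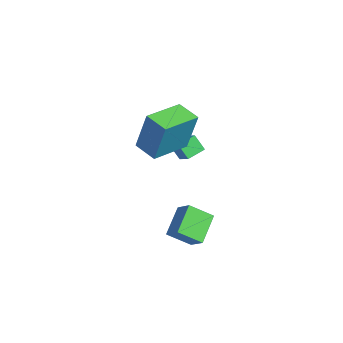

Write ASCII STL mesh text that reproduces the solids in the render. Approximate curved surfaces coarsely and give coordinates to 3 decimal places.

solid 
facet normal -0.380 -0.410 0.829
outer loop
vertex -2.579 1.156 1.647
vertex -2.957 1.984 1.883
vertex -3.279 0.956 1.227
endloop
endfacet
facet normal 0.402 -0.881 -0.250
outer loop
vertex -2.943 1.316 0.497
vertex -2.579 1.156 1.647
vertex -3.279 0.956 1.227
endloop
endfacet
facet normal -0.382 -0.409 0.829
outer loop
vertex -3.279 0.956 1.227
vertex -2.957 1.984 1.883
vertex -3.656 1.784 1.462
endloop
endfacet
facet normal -0.833 -0.237 -0.500
outer loop
vertex -3.656 1.784 1.462
vertex -2.943 1.316 0.497
vertex -3.279 0.956 1.227
endloop
endfacet
facet normal 0.833 0.237 0.500
outer loop
vertex -2.579 1.156 1.647
vertex -2.621 2.344 1.153
vertex -2.957 1.984 1.883
endloop
endfacet
facet normal 0.402 -0.881 -0.250
outer loop
vertex -2.244 1.516 0.918
vertex -2.579 1.156 1.647
vertex -2.943 1.316 0.497
endloop
endfacet
facet normal 0.833 0.237 0.500
outer loop
vertex -2.244 1.516 0.918
vertex -2.621 2.344 1.153
vertex -2.579 1.156 1.647
endloop
endfacet
facet normal -0.402 0.881 0.249
outer loop
vertex -2.957 1.984 1.883
vertex -2.621 2.344 1.153
vertex -3.656 1.784 1.462
endloop
endfacet
facet normal -0.833 -0.238 -0.500
outer loop
vertex -3.321 2.144 0.733
vertex -2.943 1.316 0.497
vertex -3.656 1.784 1.462
endloop
endfacet
facet normal -0.402 0.881 0.250
outer loop
vertex -3.656 1.784 1.462
vertex -2.621 2.344 1.153
vertex -3.321 2.144 0.733
endloop
endfacet
facet normal 0.382 0.410 -0.828
outer loop
vertex -3.321 2.144 0.733
vertex -2.244 1.516 0.918
vertex -2.943 1.316 0.497
endloop
endfacet
facet normal 0.381 0.409 -0.829
outer loop
vertex -2.621 2.344 1.153
vertex -2.244 1.516 0.918
vertex -3.321 2.144 0.733
endloop
endfacet
facet normal -0.663 0.490 0.566
outer loop
vertex 0.002 0.496 -0.518
vertex 0.699 0.802 0.034
vertex 0.134 1.523 -1.253
endloop
endfacet
facet normal -0.742 -0.325 -0.587
outer loop
vertex 1.141 0.778 -2.114
vertex 0.002 0.496 -0.518
vertex 0.134 1.523 -1.253
endloop
endfacet
facet normal -0.663 0.491 0.566
outer loop
vertex 0.134 1.523 -1.253
vertex 0.699 0.802 0.034
vertex 0.831 1.829 -0.702
endloop
endfacet
facet normal 0.103 0.809 -0.579
outer loop
vertex 0.831 1.829 -0.702
vertex 1.141 0.778 -2.114
vertex 0.134 1.523 -1.253
endloop
endfacet
facet normal -0.103 -0.809 0.579
outer loop
vertex 0.002 0.496 -0.518
vertex 1.706 0.057 -0.827
vertex 0.699 0.802 0.034
endloop
endfacet
facet normal -0.742 -0.325 -0.587
outer loop
vertex 1.009 -0.249 -1.378
vertex 0.002 0.496 -0.518
vertex 1.141 0.778 -2.114
endloop
endfacet
facet normal -0.103 -0.808 0.579
outer loop
vertex 1.009 -0.249 -1.378
vertex 1.706 0.057 -0.827
vertex 0.002 0.496 -0.518
endloop
endfacet
facet normal 0.742 0.325 0.587
outer loop
vertex 0.699 0.802 0.034
vertex 1.706 0.057 -0.827
vertex 0.831 1.829 -0.702
endloop
endfacet
facet normal 0.104 0.809 -0.579
outer loop
vertex 1.838 1.084 -1.562
vertex 1.141 0.778 -2.114
vertex 0.831 1.829 -0.702
endloop
endfacet
facet normal 0.742 0.325 0.587
outer loop
vertex 0.831 1.829 -0.702
vertex 1.706 0.057 -0.827
vertex 1.838 1.084 -1.562
endloop
endfacet
facet normal 0.663 -0.490 -0.565
outer loop
vertex 1.838 1.084 -1.562
vertex 1.009 -0.249 -1.378
vertex 1.141 0.778 -2.114
endloop
endfacet
facet normal 0.663 -0.490 -0.566
outer loop
vertex 1.706 0.057 -0.827
vertex 1.009 -0.249 -1.378
vertex 1.838 1.084 -1.562
endloop
endfacet
facet normal -0.514 0.856 -0.048
outer loop
vertex -1.539 0.951 4.797
vertex -0.583 1.507 4.48
vertex -1.974 0.58 2.828
endloop
endfacet
facet normal -0.831 -0.484 0.275
outer loop
vertex -0.997 -1.047 2.92
vertex -1.539 0.951 4.797
vertex -1.974 0.58 2.828
endloop
endfacet
facet normal -0.514 0.856 -0.048
outer loop
vertex -1.974 0.58 2.828
vertex -0.583 1.507 4.48
vertex -1.018 1.136 2.512
endloop
endfacet
facet normal -0.212 -0.182 -0.960
outer loop
vertex -1.018 1.136 2.512
vertex -0.997 -1.047 2.92
vertex -1.974 0.58 2.828
endloop
endfacet
facet normal 0.213 0.182 0.960
outer loop
vertex -1.539 0.951 4.797
vertex 0.394 -0.12 4.572
vertex -0.583 1.507 4.48
endloop
endfacet
facet normal -0.831 -0.484 0.275
outer loop
vertex -0.562 -0.676 4.888
vertex -1.539 0.951 4.797
vertex -0.997 -1.047 2.92
endloop
endfacet
facet normal 0.212 0.181 0.960
outer loop
vertex -0.562 -0.676 4.888
vertex 0.394 -0.12 4.572
vertex -1.539 0.951 4.797
endloop
endfacet
facet normal 0.831 0.484 -0.275
outer loop
vertex -0.583 1.507 4.48
vertex 0.394 -0.12 4.572
vertex -1.018 1.136 2.512
endloop
endfacet
facet normal -0.213 -0.181 -0.960
outer loop
vertex -0.041 -0.491 2.603
vertex -0.997 -1.047 2.92
vertex -1.018 1.136 2.512
endloop
endfacet
facet normal 0.831 0.484 -0.275
outer loop
vertex -1.018 1.136 2.512
vertex 0.394 -0.12 4.572
vertex -0.041 -0.491 2.603
endloop
endfacet
facet normal 0.514 -0.856 0.048
outer loop
vertex -0.041 -0.491 2.603
vertex -0.562 -0.676 4.888
vertex -0.997 -1.047 2.92
endloop
endfacet
facet normal 0.514 -0.856 0.048
outer loop
vertex 0.394 -0.12 4.572
vertex -0.562 -0.676 4.888
vertex -0.041 -0.491 2.603
endloop
endfacet

endsolid


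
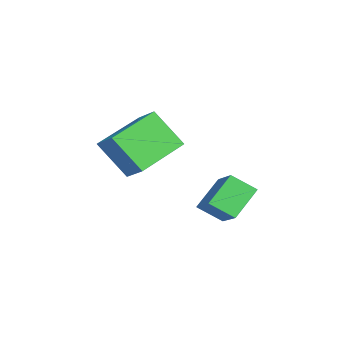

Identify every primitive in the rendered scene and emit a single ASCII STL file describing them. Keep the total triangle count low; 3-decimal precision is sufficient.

solid 
facet normal -0.610 0.467 0.640
outer loop
vertex -0.288 -0.296 -2.717
vertex 0.868 0.181 -1.964
vertex -0.254 0.583 -3.326
endloop
endfacet
facet normal -0.792 -0.327 -0.516
outer loop
vertex 0.612 -0.081 -4.236
vertex -0.288 -0.296 -2.717
vertex -0.254 0.583 -3.326
endloop
endfacet
facet normal -0.610 0.467 0.640
outer loop
vertex -0.254 0.583 -3.326
vertex 0.868 0.181 -1.964
vertex 0.902 1.06 -2.573
endloop
endfacet
facet normal 0.032 0.822 -0.569
outer loop
vertex 0.902 1.06 -2.573
vertex 0.612 -0.081 -4.236
vertex -0.254 0.583 -3.326
endloop
endfacet
facet normal -0.032 -0.822 0.569
outer loop
vertex -0.288 -0.296 -2.717
vertex 1.734 -0.483 -2.874
vertex 0.868 0.181 -1.964
endloop
endfacet
facet normal -0.792 -0.327 -0.516
outer loop
vertex 0.578 -0.96 -3.627
vertex -0.288 -0.296 -2.717
vertex 0.612 -0.081 -4.236
endloop
endfacet
facet normal -0.032 -0.822 0.569
outer loop
vertex 0.578 -0.96 -3.627
vertex 1.734 -0.483 -2.874
vertex -0.288 -0.296 -2.717
endloop
endfacet
facet normal 0.792 0.327 0.516
outer loop
vertex 0.868 0.181 -1.964
vertex 1.734 -0.483 -2.874
vertex 0.902 1.06 -2.573
endloop
endfacet
facet normal 0.032 0.822 -0.569
outer loop
vertex 1.768 0.396 -3.483
vertex 0.612 -0.081 -4.236
vertex 0.902 1.06 -2.573
endloop
endfacet
facet normal 0.792 0.327 0.516
outer loop
vertex 0.902 1.06 -2.573
vertex 1.734 -0.483 -2.874
vertex 1.768 0.396 -3.483
endloop
endfacet
facet normal 0.610 -0.467 -0.640
outer loop
vertex 1.768 0.396 -3.483
vertex 0.578 -0.96 -3.627
vertex 0.612 -0.081 -4.236
endloop
endfacet
facet normal 0.610 -0.467 -0.640
outer loop
vertex 1.734 -0.483 -2.874
vertex 0.578 -0.96 -3.627
vertex 1.768 0.396 -3.483
endloop
endfacet
facet normal -0.630 -0.546 -0.553
outer loop
vertex -2.017 -4.588 -1.983
vertex -3.669 -3.306 -1.367
vertex -1.71 -3.52 -3.386
endloop
endfacet
facet normal 0.758 -0.588 -0.282
outer loop
vertex -1.011 -2.914 -2.773
vertex -2.017 -4.588 -1.983
vertex -1.71 -3.52 -3.386
endloop
endfacet
facet normal -0.630 -0.545 -0.553
outer loop
vertex -1.71 -3.52 -3.386
vertex -3.669 -3.306 -1.367
vertex -3.362 -2.237 -2.77
endloop
endfacet
facet normal 0.171 0.596 -0.784
outer loop
vertex -3.362 -2.237 -2.77
vertex -1.011 -2.914 -2.773
vertex -1.71 -3.52 -3.386
endloop
endfacet
facet normal -0.171 -0.597 0.784
outer loop
vertex -2.017 -4.588 -1.983
vertex -2.97 -2.7 -0.754
vertex -3.669 -3.306 -1.367
endloop
endfacet
facet normal 0.757 -0.589 -0.283
outer loop
vertex -1.318 -3.983 -1.37
vertex -2.017 -4.588 -1.983
vertex -1.011 -2.914 -2.773
endloop
endfacet
facet normal -0.171 -0.597 0.784
outer loop
vertex -1.318 -3.983 -1.37
vertex -2.97 -2.7 -0.754
vertex -2.017 -4.588 -1.983
endloop
endfacet
facet normal -0.758 0.588 0.282
outer loop
vertex -3.669 -3.306 -1.367
vertex -2.97 -2.7 -0.754
vertex -3.362 -2.237 -2.77
endloop
endfacet
facet normal 0.171 0.597 -0.784
outer loop
vertex -2.663 -1.632 -2.157
vertex -1.011 -2.914 -2.773
vertex -3.362 -2.237 -2.77
endloop
endfacet
facet normal -0.757 0.589 0.282
outer loop
vertex -3.362 -2.237 -2.77
vertex -2.97 -2.7 -0.754
vertex -2.663 -1.632 -2.157
endloop
endfacet
facet normal 0.630 0.545 0.553
outer loop
vertex -2.663 -1.632 -2.157
vertex -1.318 -3.983 -1.37
vertex -1.011 -2.914 -2.773
endloop
endfacet
facet normal 0.630 0.545 0.553
outer loop
vertex -2.97 -2.7 -0.754
vertex -1.318 -3.983 -1.37
vertex -2.663 -1.632 -2.157
endloop
endfacet

endsolid


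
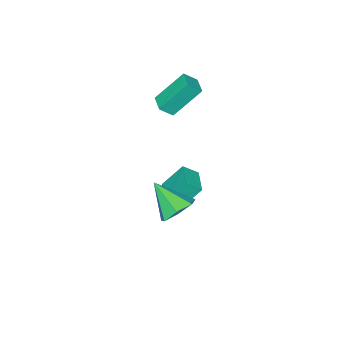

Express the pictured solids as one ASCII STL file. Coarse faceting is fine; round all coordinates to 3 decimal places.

solid 
facet normal -0.539 0.397 0.743
outer loop
vertex -3.298 -1.345 2.961
vertex -2.685 -0.53 2.97
vertex -3.859 -0.916 2.325
endloop
endfacet
facet normal -0.601 -0.799 -0.008
outer loop
vertex -2.675 -1.79 0.69
vertex -3.298 -1.345 2.961
vertex -3.859 -0.916 2.325
endloop
endfacet
facet normal -0.539 0.398 0.743
outer loop
vertex -3.859 -0.916 2.325
vertex -2.685 -0.53 2.97
vertex -3.245 -0.101 2.334
endloop
endfacet
facet normal -0.590 0.452 -0.669
outer loop
vertex -3.245 -0.101 2.334
vertex -2.675 -1.79 0.69
vertex -3.859 -0.916 2.325
endloop
endfacet
facet normal 0.590 -0.452 0.669
outer loop
vertex -3.298 -1.345 2.961
vertex -1.501 -1.404 1.335
vertex -2.685 -0.53 2.97
endloop
endfacet
facet normal -0.602 -0.799 -0.009
outer loop
vertex -2.115 -2.219 1.326
vertex -3.298 -1.345 2.961
vertex -2.675 -1.79 0.69
endloop
endfacet
facet normal 0.590 -0.452 0.669
outer loop
vertex -2.115 -2.219 1.326
vertex -1.501 -1.404 1.335
vertex -3.298 -1.345 2.961
endloop
endfacet
facet normal 0.602 0.799 0.009
outer loop
vertex -2.685 -0.53 2.97
vertex -1.501 -1.404 1.335
vertex -3.245 -0.101 2.334
endloop
endfacet
facet normal -0.591 0.452 -0.669
outer loop
vertex -2.062 -0.975 0.699
vertex -2.675 -1.79 0.69
vertex -3.245 -0.101 2.334
endloop
endfacet
facet normal 0.602 0.799 0.008
outer loop
vertex -3.245 -0.101 2.334
vertex -1.501 -1.404 1.335
vertex -2.062 -0.975 0.699
endloop
endfacet
facet normal 0.539 -0.397 -0.743
outer loop
vertex -2.062 -0.975 0.699
vertex -2.115 -2.219 1.326
vertex -2.675 -1.79 0.69
endloop
endfacet
facet normal 0.538 -0.397 -0.743
outer loop
vertex -1.501 -1.404 1.335
vertex -2.115 -2.219 1.326
vertex -2.062 -0.975 0.699
endloop
endfacet
facet normal -0.441 0.415 0.796
outer loop
vertex -1.15 0.404 -1.939
vertex -0.159 1.435 -1.927
vertex -1.72 0.96 -2.545
endloop
endfacet
facet normal -0.694 -0.720 -0.008
outer loop
vertex -0.961 0.245 -3.913
vertex -1.15 0.404 -1.939
vertex -1.72 0.96 -2.545
endloop
endfacet
facet normal -0.441 0.415 0.795
outer loop
vertex -1.72 0.96 -2.545
vertex -0.159 1.435 -1.927
vertex -0.729 1.99 -2.533
endloop
endfacet
facet normal -0.570 0.555 -0.606
outer loop
vertex -0.729 1.99 -2.533
vertex -0.961 0.245 -3.913
vertex -1.72 0.96 -2.545
endloop
endfacet
facet normal 0.570 -0.555 0.606
outer loop
vertex -1.15 0.404 -1.939
vertex 0.6 0.72 -3.295
vertex -0.159 1.435 -1.927
endloop
endfacet
facet normal -0.693 -0.721 -0.008
outer loop
vertex -0.391 -0.31 -3.307
vertex -1.15 0.404 -1.939
vertex -0.961 0.245 -3.913
endloop
endfacet
facet normal 0.570 -0.555 0.606
outer loop
vertex -0.391 -0.31 -3.307
vertex 0.6 0.72 -3.295
vertex -1.15 0.404 -1.939
endloop
endfacet
facet normal 0.693 0.721 0.008
outer loop
vertex -0.159 1.435 -1.927
vertex 0.6 0.72 -3.295
vertex -0.729 1.99 -2.533
endloop
endfacet
facet normal -0.570 0.555 -0.606
outer loop
vertex 0.03 1.276 -3.901
vertex -0.961 0.245 -3.913
vertex -0.729 1.99 -2.533
endloop
endfacet
facet normal 0.693 0.720 0.009
outer loop
vertex -0.729 1.99 -2.533
vertex 0.6 0.72 -3.295
vertex 0.03 1.276 -3.901
endloop
endfacet
facet normal 0.442 -0.415 -0.795
outer loop
vertex 0.03 1.276 -3.901
vertex -0.391 -0.31 -3.307
vertex -0.961 0.245 -3.913
endloop
endfacet
facet normal 0.441 -0.415 -0.796
outer loop
vertex 0.6 0.72 -3.295
vertex -0.391 -0.31 -3.307
vertex 0.03 1.276 -3.901
endloop
endfacet
facet normal -0.009 0.765 -0.643
outer loop
vertex 3.916 3.328 -0.366
vertex 3.281 3.829 0.239
vertex 4.291 3.841 0.239
endloop
endfacet
facet normal 0.822 -0.569 -0.027
outer loop
vertex 3.916 3.328 -0.366
vertex 4.291 3.841 0.239
vertex 3.299 2.351 1.481
endloop
endfacet
facet normal -0.009 0.766 -0.643
outer loop
vertex 4.291 3.841 0.239
vertex 3.281 3.829 0.239
vertex 3.905 4.344 0.843
endloop
endfacet
facet normal 0.816 -0.064 0.575
outer loop
vertex 4.291 3.841 0.239
vertex 3.905 4.344 0.843
vertex 3.299 2.351 1.481
endloop
endfacet
facet normal -0.010 0.766 -0.643
outer loop
vertex 3.905 4.344 0.843
vertex 3.281 3.829 0.239
vertex 3.049 4.459 0.993
endloop
endfacet
facet normal 0.199 0.243 0.949
outer loop
vertex 3.905 4.344 0.843
vertex 3.049 4.459 0.993
vertex 3.299 2.351 1.481
endloop
endfacet
facet normal -0.009 0.766 -0.643
outer loop
vertex 3.049 4.459 0.993
vertex 3.281 3.829 0.239
vertex 2.368 4.1 0.575
endloop
endfacet
facet normal -0.565 0.122 0.816
outer loop
vertex 3.049 4.459 0.993
vertex 2.368 4.1 0.575
vertex 3.299 2.351 1.481
endloop
endfacet
facet normal -0.010 0.765 -0.643
outer loop
vertex 2.368 4.1 0.575
vertex 3.281 3.829 0.239
vertex 2.374 3.536 -0.096
endloop
endfacet
facet normal -0.900 -0.337 0.275
outer loop
vertex 2.368 4.1 0.575
vertex 2.374 3.536 -0.096
vertex 3.299 2.351 1.481
endloop
endfacet
facet normal -0.010 0.766 -0.643
outer loop
vertex 2.374 3.536 -0.096
vertex 3.281 3.829 0.239
vertex 3.063 3.193 -0.515
endloop
endfacet
facet normal -0.555 -0.788 -0.267
outer loop
vertex 2.374 3.536 -0.096
vertex 3.063 3.193 -0.515
vertex 3.299 2.351 1.481
endloop
endfacet
facet normal -0.009 0.766 -0.643
outer loop
vertex 3.063 3.193 -0.515
vertex 3.281 3.829 0.239
vertex 3.916 3.328 -0.366
endloop
endfacet
facet normal 0.211 -0.891 -0.401
outer loop
vertex 3.063 3.193 -0.515
vertex 3.916 3.328 -0.366
vertex 3.299 2.351 1.481
endloop
endfacet

endsolid


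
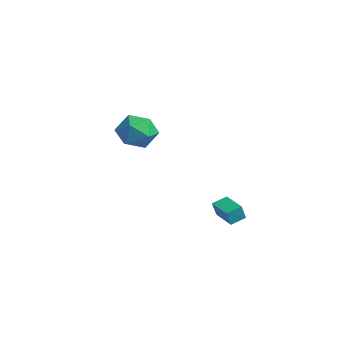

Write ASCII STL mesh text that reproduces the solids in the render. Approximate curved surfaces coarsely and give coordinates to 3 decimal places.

solid 
facet normal -0.827 0.265 0.496
outer loop
vertex -3.095 2.151 -0.305
vertex -3.658 1.251 -0.763
vertex -3.095 1.131 0.24
endloop
endfacet
facet normal -0.242 0.457 0.856
outer loop
vertex -3.095 2.151 -0.305
vertex -3.095 1.131 0.24
vertex -2.123 1.755 0.181
endloop
endfacet
facet normal 0.143 0.888 0.437
outer loop
vertex -3.095 2.151 -0.305
vertex -2.123 1.755 0.181
vertex -2.086 2.261 -0.858
endloop
endfacet
facet normal -0.204 0.962 -0.181
outer loop
vertex -3.095 2.151 -0.305
vertex -2.086 2.261 -0.858
vertex -3.035 1.95 -1.442
endloop
endfacet
facet normal -0.804 0.577 -0.144
outer loop
vertex -3.095 2.151 -0.305
vertex -3.035 1.95 -1.442
vertex -3.658 1.251 -0.763
endloop
endfacet
facet normal 0.144 -0.131 0.981
outer loop
vertex -2.123 1.755 0.181
vertex -3.095 1.131 0.24
vertex -2.085 0.61 0.022
endloop
endfacet
facet normal -0.804 -0.443 0.398
outer loop
vertex -3.095 1.131 0.24
vertex -3.658 1.251 -0.763
vertex -3.034 0.299 -0.562
endloop
endfacet
facet normal -0.767 0.063 -0.639
outer loop
vertex -3.658 1.251 -0.763
vertex -3.035 1.95 -1.442
vertex -2.997 0.805 -1.601
endloop
endfacet
facet normal 0.204 0.687 -0.697
outer loop
vertex -3.035 1.95 -1.442
vertex -2.086 2.261 -0.858
vertex -2.025 1.429 -1.66
endloop
endfacet
facet normal 0.766 0.566 0.303
outer loop
vertex -2.086 2.261 -0.858
vertex -2.123 1.755 0.181
vertex -1.462 1.309 -0.657
endloop
endfacet
facet normal 0.204 -0.962 0.181
outer loop
vertex -2.025 0.409 -1.115
vertex -2.085 0.61 0.022
vertex -3.034 0.299 -0.562
endloop
endfacet
facet normal -0.143 -0.888 -0.437
outer loop
vertex -2.025 0.409 -1.115
vertex -3.034 0.299 -0.562
vertex -2.997 0.805 -1.601
endloop
endfacet
facet normal 0.242 -0.457 -0.856
outer loop
vertex -2.025 0.409 -1.115
vertex -2.997 0.805 -1.601
vertex -2.025 1.429 -1.66
endloop
endfacet
facet normal 0.827 -0.265 -0.496
outer loop
vertex -2.025 0.409 -1.115
vertex -2.025 1.429 -1.66
vertex -1.462 1.309 -0.657
endloop
endfacet
facet normal 0.804 -0.577 0.144
outer loop
vertex -2.025 0.409 -1.115
vertex -1.462 1.309 -0.657
vertex -2.085 0.61 0.022
endloop
endfacet
facet normal -0.204 -0.687 0.697
outer loop
vertex -3.034 0.299 -0.562
vertex -2.085 0.61 0.022
vertex -3.095 1.131 0.24
endloop
endfacet
facet normal -0.766 -0.566 -0.303
outer loop
vertex -2.997 0.805 -1.601
vertex -3.034 0.299 -0.562
vertex -3.658 1.251 -0.763
endloop
endfacet
facet normal -0.144 0.131 -0.981
outer loop
vertex -2.025 1.429 -1.66
vertex -2.997 0.805 -1.601
vertex -3.035 1.95 -1.442
endloop
endfacet
facet normal 0.804 0.443 -0.398
outer loop
vertex -1.462 1.309 -0.657
vertex -2.025 1.429 -1.66
vertex -2.086 2.261 -0.858
endloop
endfacet
facet normal 0.767 -0.063 0.639
outer loop
vertex -2.085 0.61 0.022
vertex -1.462 1.309 -0.657
vertex -2.123 1.755 0.181
endloop
endfacet
facet normal -0.998 0.053 0.045
outer loop
vertex 2.951 2.06 -3.518
vertex 3.005 2.856 -3.256
vertex 2.928 2.333 -4.344
endloop
endfacet
facet normal -0.063 -0.948 -0.312
outer loop
vertex 4.255 2.264 -4.404
vertex 2.951 2.06 -3.518
vertex 2.928 2.333 -4.344
endloop
endfacet
facet normal -0.998 0.053 0.045
outer loop
vertex 2.928 2.333 -4.344
vertex 3.005 2.856 -3.256
vertex 2.982 3.129 -4.082
endloop
endfacet
facet normal -0.027 0.314 -0.949
outer loop
vertex 2.982 3.129 -4.082
vertex 4.255 2.264 -4.404
vertex 2.928 2.333 -4.344
endloop
endfacet
facet normal 0.027 -0.314 0.949
outer loop
vertex 2.951 2.06 -3.518
vertex 4.332 2.787 -3.316
vertex 3.005 2.856 -3.256
endloop
endfacet
facet normal -0.063 -0.948 -0.312
outer loop
vertex 4.278 1.991 -3.578
vertex 2.951 2.06 -3.518
vertex 4.255 2.264 -4.404
endloop
endfacet
facet normal 0.027 -0.314 0.949
outer loop
vertex 4.278 1.991 -3.578
vertex 4.332 2.787 -3.316
vertex 2.951 2.06 -3.518
endloop
endfacet
facet normal 0.063 0.948 0.312
outer loop
vertex 3.005 2.856 -3.256
vertex 4.332 2.787 -3.316
vertex 2.982 3.129 -4.082
endloop
endfacet
facet normal -0.027 0.314 -0.949
outer loop
vertex 4.309 3.06 -4.142
vertex 4.255 2.264 -4.404
vertex 2.982 3.129 -4.082
endloop
endfacet
facet normal 0.063 0.948 0.312
outer loop
vertex 2.982 3.129 -4.082
vertex 4.332 2.787 -3.316
vertex 4.309 3.06 -4.142
endloop
endfacet
facet normal 0.998 -0.053 -0.045
outer loop
vertex 4.309 3.06 -4.142
vertex 4.278 1.991 -3.578
vertex 4.255 2.264 -4.404
endloop
endfacet
facet normal 0.998 -0.053 -0.045
outer loop
vertex 4.332 2.787 -3.316
vertex 4.278 1.991 -3.578
vertex 4.309 3.06 -4.142
endloop
endfacet

endsolid


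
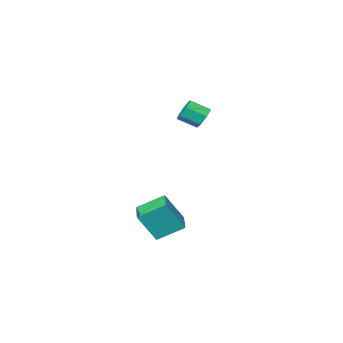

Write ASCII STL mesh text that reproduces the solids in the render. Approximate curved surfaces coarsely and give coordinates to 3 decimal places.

solid 
facet normal -0.467 0.219 -0.857
outer loop
vertex 0.538 1.728 -3.131
vertex 1.247 2.8 -3.243
vertex 1.563 0.971 -3.884
endloop
endfacet
facet normal -0.550 -0.831 0.087
outer loop
vertex 2.353 0.6 -2.437
vertex 0.538 1.728 -3.131
vertex 1.563 0.971 -3.884
endloop
endfacet
facet normal -0.467 0.219 -0.857
outer loop
vertex 1.563 0.971 -3.884
vertex 1.247 2.8 -3.243
vertex 2.272 2.043 -3.996
endloop
endfacet
facet normal 0.692 -0.511 -0.509
outer loop
vertex 2.272 2.043 -3.996
vertex 2.353 0.6 -2.437
vertex 1.563 0.971 -3.884
endloop
endfacet
facet normal -0.692 0.511 0.509
outer loop
vertex 0.538 1.728 -3.131
vertex 2.037 2.429 -1.796
vertex 1.247 2.8 -3.243
endloop
endfacet
facet normal -0.550 -0.831 0.087
outer loop
vertex 1.328 1.357 -1.684
vertex 0.538 1.728 -3.131
vertex 2.353 0.6 -2.437
endloop
endfacet
facet normal -0.692 0.511 0.509
outer loop
vertex 1.328 1.357 -1.684
vertex 2.037 2.429 -1.796
vertex 0.538 1.728 -3.131
endloop
endfacet
facet normal 0.550 0.831 -0.087
outer loop
vertex 1.247 2.8 -3.243
vertex 2.037 2.429 -1.796
vertex 2.272 2.043 -3.996
endloop
endfacet
facet normal 0.692 -0.511 -0.509
outer loop
vertex 3.062 1.672 -2.549
vertex 2.353 0.6 -2.437
vertex 2.272 2.043 -3.996
endloop
endfacet
facet normal 0.550 0.831 -0.087
outer loop
vertex 2.272 2.043 -3.996
vertex 2.037 2.429 -1.796
vertex 3.062 1.672 -2.549
endloop
endfacet
facet normal 0.467 -0.219 0.857
outer loop
vertex 3.062 1.672 -2.549
vertex 1.328 1.357 -1.684
vertex 2.353 0.6 -2.437
endloop
endfacet
facet normal 0.467 -0.219 0.857
outer loop
vertex 2.037 2.429 -1.796
vertex 1.328 1.357 -1.684
vertex 3.062 1.672 -2.549
endloop
endfacet
facet normal -0.669 0.556 -0.493
outer loop
vertex -3.698 -2.688 0.648
vertex -4.205 -3.099 0.873
vertex -3.95 -2.53 1.168
endloop
endfacet
facet normal 0.612 0.789 0.057
outer loop
vertex -3.698 -2.688 0.648
vertex -3.95 -2.53 1.168
vertex -2.948 -3.31 1.202
endloop
endfacet
facet normal 0.612 0.789 0.056
outer loop
vertex -2.948 -3.31 1.202
vertex -3.95 -2.53 1.168
vertex -3.2 -3.151 1.721
endloop
endfacet
facet normal 0.669 -0.555 0.495
outer loop
vertex -2.948 -3.31 1.202
vertex -3.2 -3.151 1.721
vertex -3.455 -3.721 1.427
endloop
endfacet
facet normal -0.669 0.556 -0.493
outer loop
vertex -3.95 -2.53 1.168
vertex -4.205 -3.099 0.873
vertex -4.394 -2.8 1.466
endloop
endfacet
facet normal 0.053 0.699 0.713
outer loop
vertex -3.95 -2.53 1.168
vertex -4.394 -2.8 1.466
vertex -3.2 -3.151 1.721
endloop
endfacet
facet normal 0.053 0.698 0.714
outer loop
vertex -3.2 -3.151 1.721
vertex -4.394 -2.8 1.466
vertex -3.644 -3.422 2.019
endloop
endfacet
facet normal 0.670 -0.554 0.494
outer loop
vertex -3.2 -3.151 1.721
vertex -3.644 -3.422 2.019
vertex -3.455 -3.721 1.427
endloop
endfacet
facet normal -0.669 0.556 -0.493
outer loop
vertex -4.394 -2.8 1.466
vertex -4.205 -3.099 0.873
vertex -4.695 -3.295 1.317
endloop
endfacet
facet normal -0.547 0.082 0.833
outer loop
vertex -4.394 -2.8 1.466
vertex -4.695 -3.295 1.317
vertex -3.644 -3.422 2.019
endloop
endfacet
facet normal -0.546 0.084 0.833
outer loop
vertex -3.644 -3.422 2.019
vertex -4.695 -3.295 1.317
vertex -3.946 -3.917 1.871
endloop
endfacet
facet normal 0.669 -0.556 0.494
outer loop
vertex -3.644 -3.422 2.019
vertex -3.946 -3.917 1.871
vertex -3.455 -3.721 1.427
endloop
endfacet
facet normal -0.670 0.554 -0.495
outer loop
vertex -4.695 -3.295 1.317
vertex -4.205 -3.099 0.873
vertex -4.627 -3.643 0.835
endloop
endfacet
facet normal -0.735 -0.595 0.326
outer loop
vertex -4.695 -3.295 1.317
vertex -4.627 -3.643 0.835
vertex -3.946 -3.917 1.871
endloop
endfacet
facet normal -0.735 -0.595 0.325
outer loop
vertex -3.946 -3.917 1.871
vertex -4.627 -3.643 0.835
vertex -3.878 -4.265 1.388
endloop
endfacet
facet normal 0.669 -0.555 0.494
outer loop
vertex -3.946 -3.917 1.871
vertex -3.878 -4.265 1.388
vertex -3.455 -3.721 1.427
endloop
endfacet
facet normal -0.670 0.554 -0.494
outer loop
vertex -4.627 -3.643 0.835
vertex -4.205 -3.099 0.873
vertex -4.241 -3.581 0.381
endloop
endfacet
facet normal -0.370 -0.825 -0.427
outer loop
vertex -4.627 -3.643 0.835
vertex -4.241 -3.581 0.381
vertex -3.878 -4.265 1.388
endloop
endfacet
facet normal -0.370 -0.825 -0.427
outer loop
vertex -3.878 -4.265 1.388
vertex -4.241 -3.581 0.381
vertex -3.492 -4.203 0.934
endloop
endfacet
facet normal 0.669 -0.556 0.493
outer loop
vertex -3.878 -4.265 1.388
vertex -3.492 -4.203 0.934
vertex -3.455 -3.721 1.427
endloop
endfacet
facet normal -0.670 0.554 -0.494
outer loop
vertex -4.241 -3.581 0.381
vertex -4.205 -3.099 0.873
vertex -3.828 -3.156 0.298
endloop
endfacet
facet normal 0.274 -0.434 -0.858
outer loop
vertex -4.241 -3.581 0.381
vertex -3.828 -3.156 0.298
vertex -3.492 -4.203 0.934
endloop
endfacet
facet normal 0.275 -0.433 -0.858
outer loop
vertex -3.492 -4.203 0.934
vertex -3.828 -3.156 0.298
vertex -3.078 -3.778 0.852
endloop
endfacet
facet normal 0.669 -0.556 0.494
outer loop
vertex -3.492 -4.203 0.934
vertex -3.078 -3.778 0.852
vertex -3.455 -3.721 1.427
endloop
endfacet
facet normal -0.669 0.555 -0.494
outer loop
vertex -3.828 -3.156 0.298
vertex -4.205 -3.099 0.873
vertex -3.698 -2.688 0.648
endloop
endfacet
facet normal 0.711 0.284 -0.644
outer loop
vertex -3.828 -3.156 0.298
vertex -3.698 -2.688 0.648
vertex -3.078 -3.778 0.852
endloop
endfacet
facet normal 0.711 0.284 -0.644
outer loop
vertex -3.078 -3.778 0.852
vertex -3.698 -2.688 0.648
vertex -2.948 -3.31 1.202
endloop
endfacet
facet normal 0.669 -0.555 0.494
outer loop
vertex -3.078 -3.778 0.852
vertex -2.948 -3.31 1.202
vertex -3.455 -3.721 1.427
endloop
endfacet

endsolid
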